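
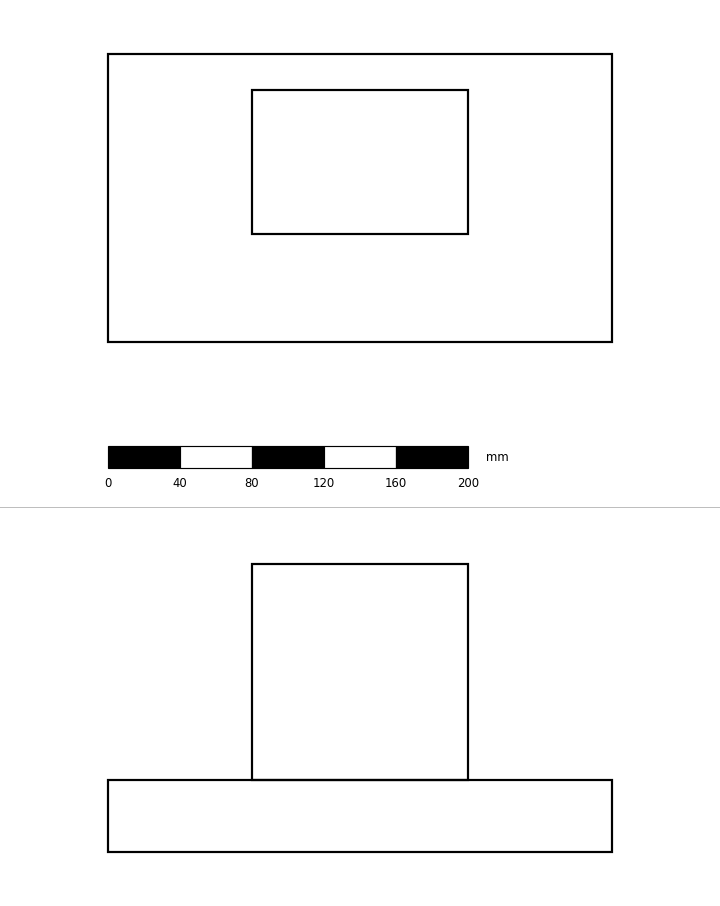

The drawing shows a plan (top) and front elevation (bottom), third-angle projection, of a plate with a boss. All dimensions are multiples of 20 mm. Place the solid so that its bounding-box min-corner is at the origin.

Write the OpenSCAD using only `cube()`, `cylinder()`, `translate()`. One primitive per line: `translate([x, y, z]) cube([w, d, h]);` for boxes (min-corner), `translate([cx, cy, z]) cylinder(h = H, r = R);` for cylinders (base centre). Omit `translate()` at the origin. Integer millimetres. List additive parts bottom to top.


cube([280, 160, 40]);
translate([80, 60, 40]) cube([120, 80, 120]);


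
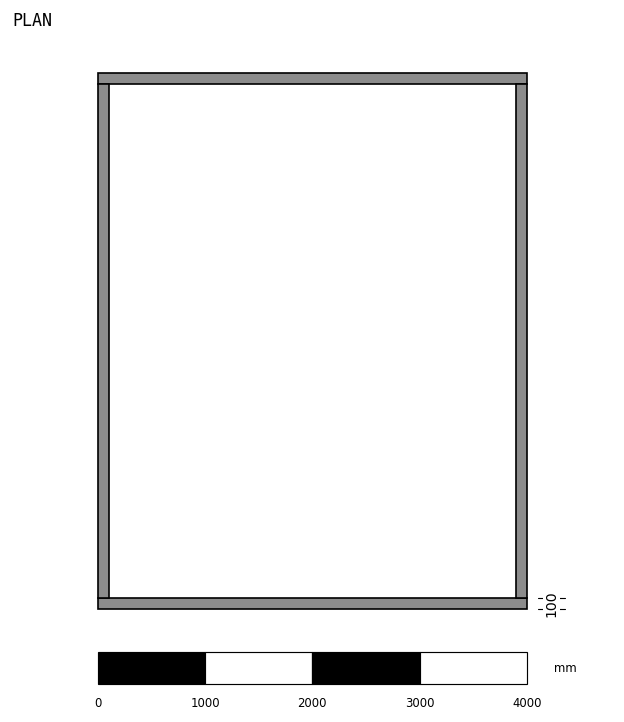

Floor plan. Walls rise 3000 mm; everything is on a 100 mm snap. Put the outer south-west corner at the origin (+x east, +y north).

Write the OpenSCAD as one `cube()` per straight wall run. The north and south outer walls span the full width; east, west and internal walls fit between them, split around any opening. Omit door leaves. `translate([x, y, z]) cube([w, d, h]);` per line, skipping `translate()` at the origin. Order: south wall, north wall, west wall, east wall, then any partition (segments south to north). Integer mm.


cube([4000, 100, 3000]);
translate([0, 4900, 0]) cube([4000, 100, 3000]);
translate([0, 100, 0]) cube([100, 4800, 3000]);
translate([3900, 100, 0]) cube([100, 4800, 3000]);


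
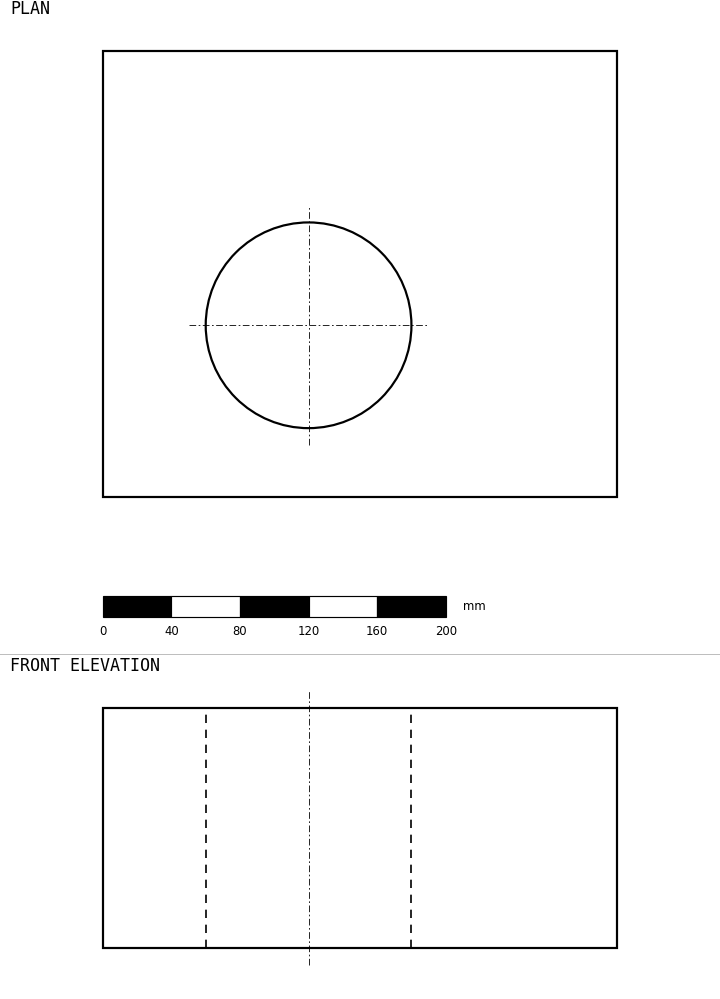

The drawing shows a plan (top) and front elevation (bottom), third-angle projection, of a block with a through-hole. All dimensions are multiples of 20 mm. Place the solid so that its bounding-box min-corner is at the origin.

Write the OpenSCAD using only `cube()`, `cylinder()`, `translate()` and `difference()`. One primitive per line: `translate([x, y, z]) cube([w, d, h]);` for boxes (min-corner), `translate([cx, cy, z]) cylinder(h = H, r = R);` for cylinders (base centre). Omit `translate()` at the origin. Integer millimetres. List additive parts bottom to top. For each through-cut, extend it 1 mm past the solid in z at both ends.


difference() {
  cube([300, 260, 140]);
  translate([120, 100, -1]) cylinder(h = 142, r = 60);
}


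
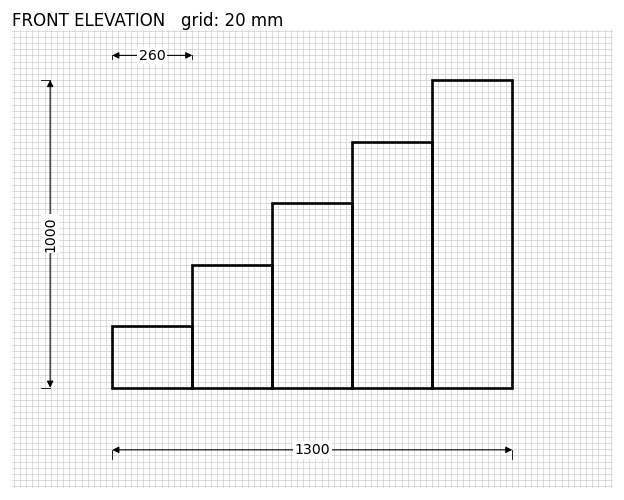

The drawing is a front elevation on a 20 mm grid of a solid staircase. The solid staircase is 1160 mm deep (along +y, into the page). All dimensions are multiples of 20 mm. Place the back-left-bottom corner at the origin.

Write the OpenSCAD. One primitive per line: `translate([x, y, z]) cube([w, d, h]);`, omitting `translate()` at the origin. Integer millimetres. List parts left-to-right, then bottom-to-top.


cube([260, 1160, 200]);
translate([260, 0, 0]) cube([260, 1160, 400]);
translate([520, 0, 0]) cube([260, 1160, 600]);
translate([780, 0, 0]) cube([260, 1160, 800]);
translate([1040, 0, 0]) cube([260, 1160, 1000]);


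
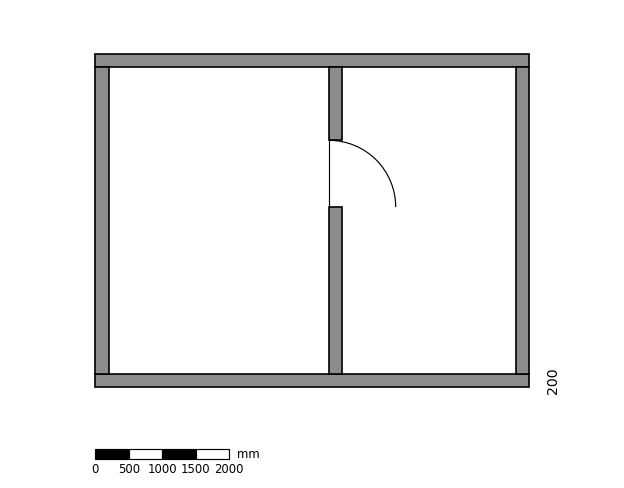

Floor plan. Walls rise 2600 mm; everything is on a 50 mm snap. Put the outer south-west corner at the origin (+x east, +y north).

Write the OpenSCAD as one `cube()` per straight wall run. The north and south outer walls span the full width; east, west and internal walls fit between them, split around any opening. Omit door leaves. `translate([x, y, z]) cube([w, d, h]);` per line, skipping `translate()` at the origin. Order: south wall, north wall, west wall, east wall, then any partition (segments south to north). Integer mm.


cube([6500, 200, 2600]);
translate([0, 4800, 0]) cube([6500, 200, 2600]);
translate([0, 200, 0]) cube([200, 4600, 2600]);
translate([6300, 200, 0]) cube([200, 4600, 2600]);
translate([3500, 200, 0]) cube([200, 2500, 2600]);
translate([3500, 3700, 0]) cube([200, 1100, 2600]);


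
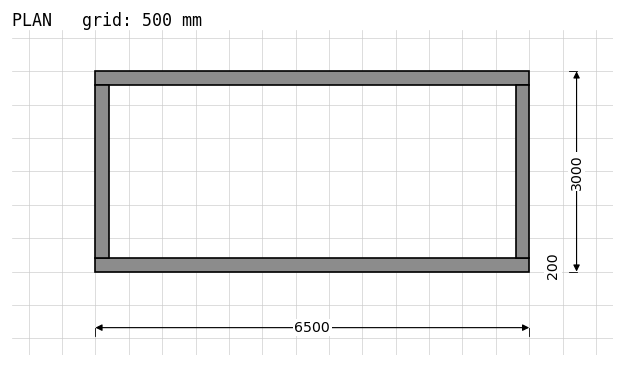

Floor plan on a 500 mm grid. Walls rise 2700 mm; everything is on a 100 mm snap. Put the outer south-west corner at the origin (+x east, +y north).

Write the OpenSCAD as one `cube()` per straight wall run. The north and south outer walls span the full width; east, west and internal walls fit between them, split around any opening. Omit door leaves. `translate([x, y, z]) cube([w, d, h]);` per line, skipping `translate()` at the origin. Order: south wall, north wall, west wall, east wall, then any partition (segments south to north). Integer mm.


cube([6500, 200, 2700]);
translate([0, 2800, 0]) cube([6500, 200, 2700]);
translate([0, 200, 0]) cube([200, 2600, 2700]);
translate([6300, 200, 0]) cube([200, 2600, 2700]);


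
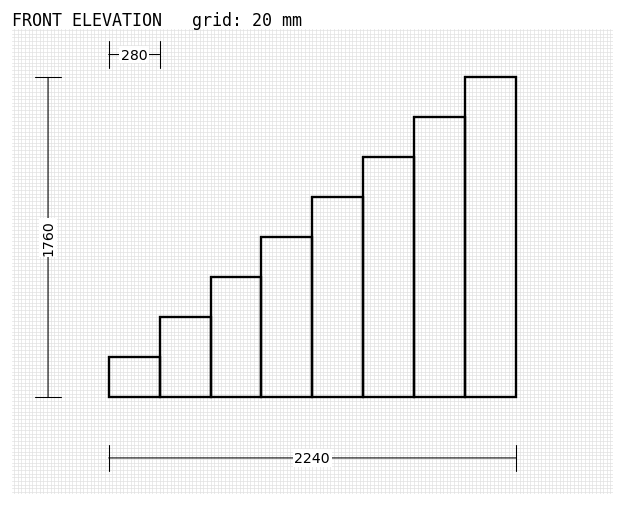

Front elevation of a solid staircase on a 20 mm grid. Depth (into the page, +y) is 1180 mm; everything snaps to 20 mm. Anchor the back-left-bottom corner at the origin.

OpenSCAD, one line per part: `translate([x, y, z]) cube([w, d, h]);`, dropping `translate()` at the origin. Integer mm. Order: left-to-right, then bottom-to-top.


cube([280, 1180, 220]);
translate([280, 0, 0]) cube([280, 1180, 440]);
translate([560, 0, 0]) cube([280, 1180, 660]);
translate([840, 0, 0]) cube([280, 1180, 880]);
translate([1120, 0, 0]) cube([280, 1180, 1100]);
translate([1400, 0, 0]) cube([280, 1180, 1320]);
translate([1680, 0, 0]) cube([280, 1180, 1540]);
translate([1960, 0, 0]) cube([280, 1180, 1760]);


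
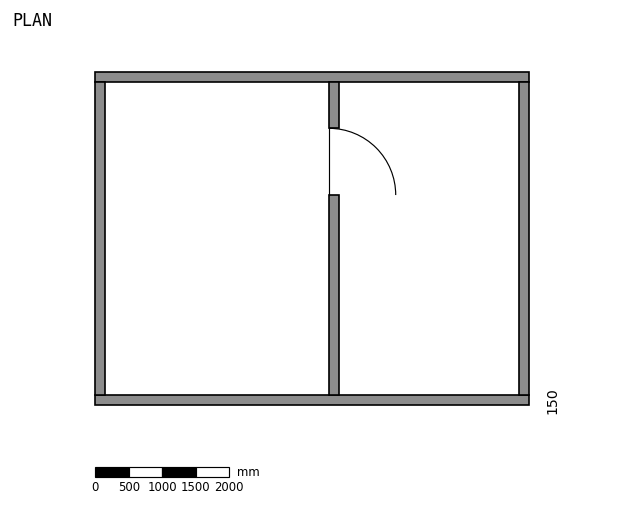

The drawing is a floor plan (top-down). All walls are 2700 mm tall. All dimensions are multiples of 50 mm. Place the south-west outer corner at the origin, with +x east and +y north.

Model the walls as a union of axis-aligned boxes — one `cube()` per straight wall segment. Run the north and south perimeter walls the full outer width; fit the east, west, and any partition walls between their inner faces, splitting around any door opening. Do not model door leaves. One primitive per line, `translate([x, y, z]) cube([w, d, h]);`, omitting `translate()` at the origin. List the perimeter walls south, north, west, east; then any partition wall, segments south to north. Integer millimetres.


cube([6500, 150, 2700]);
translate([0, 4850, 0]) cube([6500, 150, 2700]);
translate([0, 150, 0]) cube([150, 4700, 2700]);
translate([6350, 150, 0]) cube([150, 4700, 2700]);
translate([3500, 150, 0]) cube([150, 3000, 2700]);
translate([3500, 4150, 0]) cube([150, 700, 2700]);


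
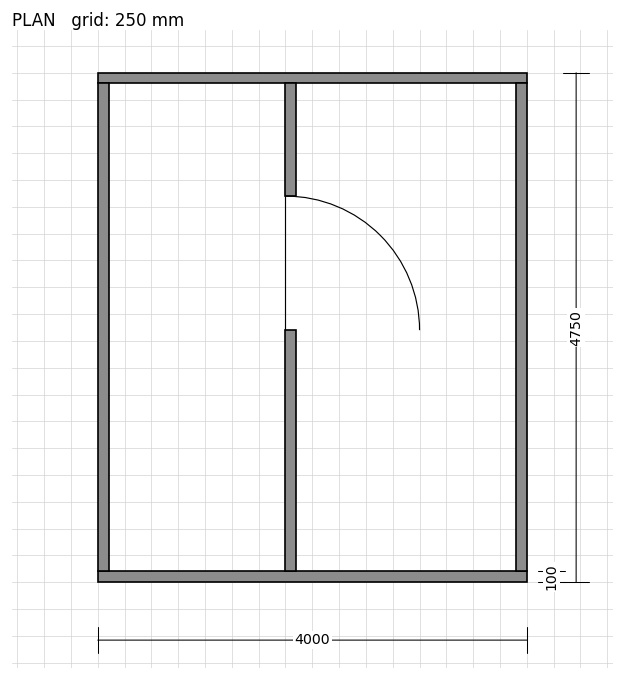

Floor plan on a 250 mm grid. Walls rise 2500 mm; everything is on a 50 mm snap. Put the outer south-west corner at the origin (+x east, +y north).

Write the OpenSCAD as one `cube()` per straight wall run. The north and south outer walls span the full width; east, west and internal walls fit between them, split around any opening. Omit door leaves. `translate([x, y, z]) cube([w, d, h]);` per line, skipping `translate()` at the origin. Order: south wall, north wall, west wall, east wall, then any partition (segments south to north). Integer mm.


cube([4000, 100, 2500]);
translate([0, 4650, 0]) cube([4000, 100, 2500]);
translate([0, 100, 0]) cube([100, 4550, 2500]);
translate([3900, 100, 0]) cube([100, 4550, 2500]);
translate([1750, 100, 0]) cube([100, 2250, 2500]);
translate([1750, 3600, 0]) cube([100, 1050, 2500]);


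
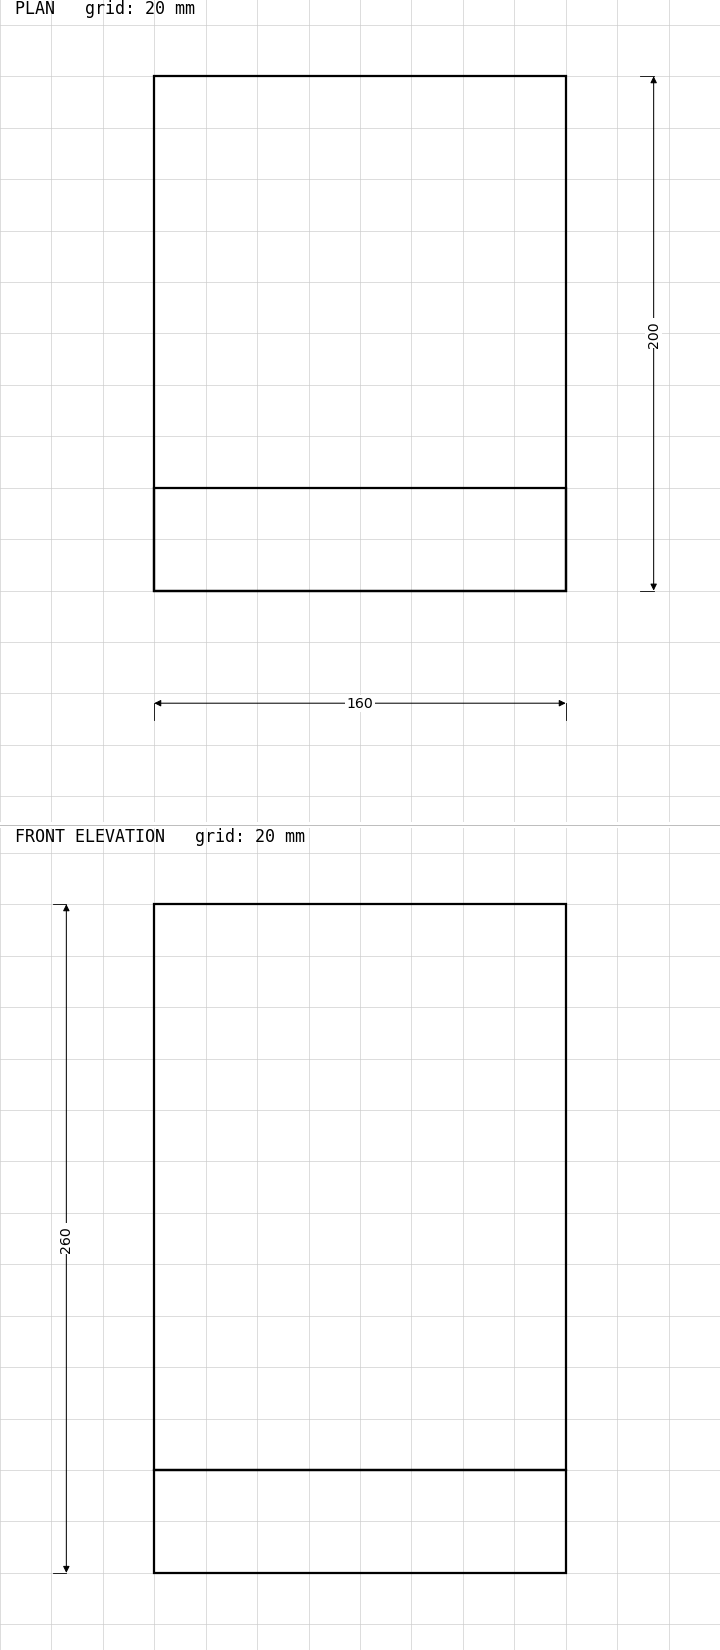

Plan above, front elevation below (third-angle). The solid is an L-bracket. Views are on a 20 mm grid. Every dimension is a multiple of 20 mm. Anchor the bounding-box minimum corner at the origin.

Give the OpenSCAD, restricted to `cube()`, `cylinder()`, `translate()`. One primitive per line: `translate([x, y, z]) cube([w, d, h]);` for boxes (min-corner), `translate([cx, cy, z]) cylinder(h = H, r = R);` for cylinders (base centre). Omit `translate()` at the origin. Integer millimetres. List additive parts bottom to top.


cube([160, 200, 40]);
translate([0, 0, 40]) cube([160, 40, 220]);


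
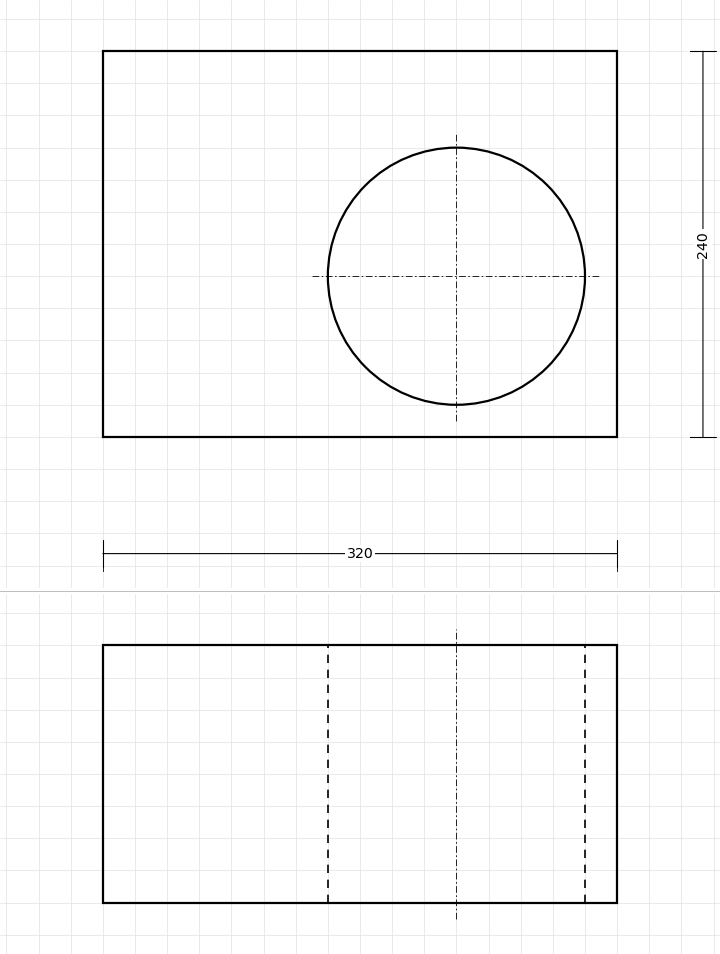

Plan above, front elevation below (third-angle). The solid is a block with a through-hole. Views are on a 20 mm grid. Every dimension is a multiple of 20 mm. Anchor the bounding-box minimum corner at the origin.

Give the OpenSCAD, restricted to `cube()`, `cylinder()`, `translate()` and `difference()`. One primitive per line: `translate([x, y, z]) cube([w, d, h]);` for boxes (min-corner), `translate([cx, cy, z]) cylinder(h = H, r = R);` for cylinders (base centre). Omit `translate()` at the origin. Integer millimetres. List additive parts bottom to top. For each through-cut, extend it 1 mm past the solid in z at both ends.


difference() {
  cube([320, 240, 160]);
  translate([220, 100, -1]) cylinder(h = 162, r = 80);
}


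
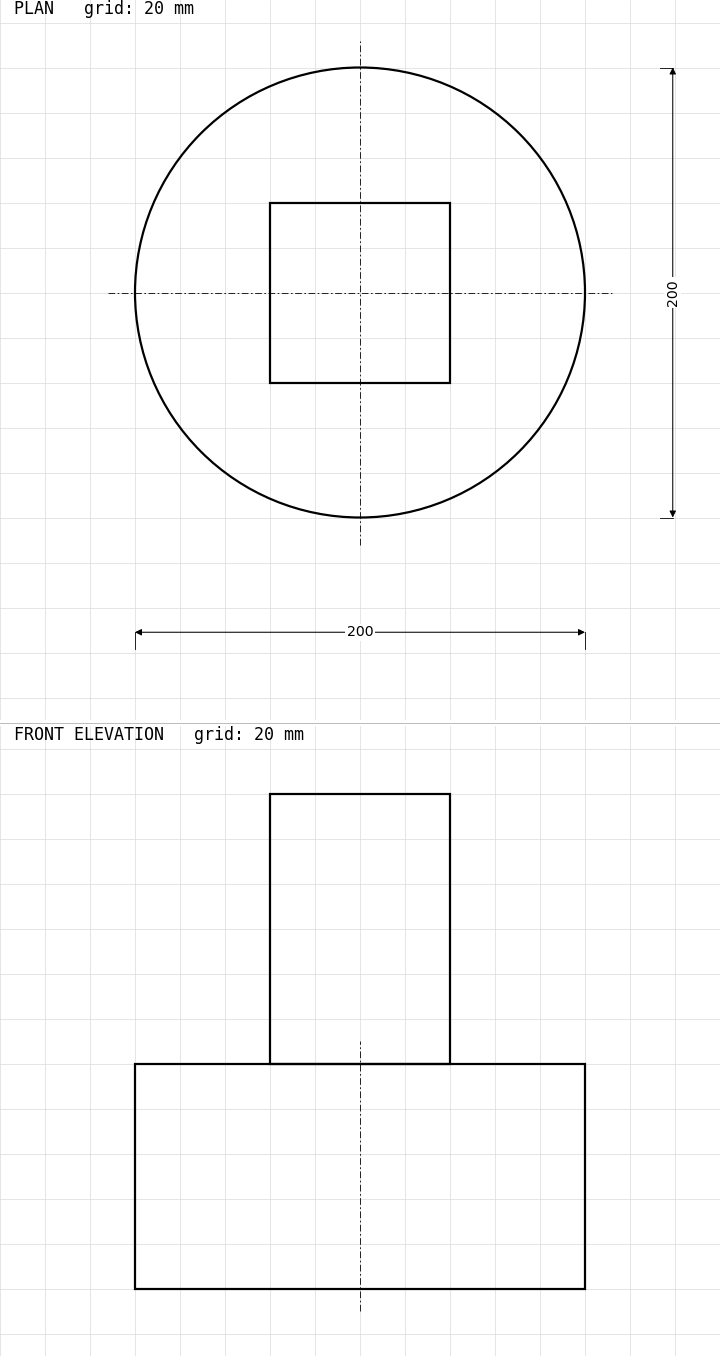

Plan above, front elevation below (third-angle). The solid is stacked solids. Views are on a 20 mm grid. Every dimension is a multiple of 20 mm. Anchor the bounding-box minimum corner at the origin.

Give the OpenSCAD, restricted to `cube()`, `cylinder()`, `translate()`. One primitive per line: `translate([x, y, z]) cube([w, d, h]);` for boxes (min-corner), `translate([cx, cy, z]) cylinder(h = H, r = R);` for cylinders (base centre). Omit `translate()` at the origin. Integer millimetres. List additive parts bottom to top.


translate([100, 100, 0]) cylinder(h = 100, r = 100);
translate([60, 60, 100]) cube([80, 80, 120]);


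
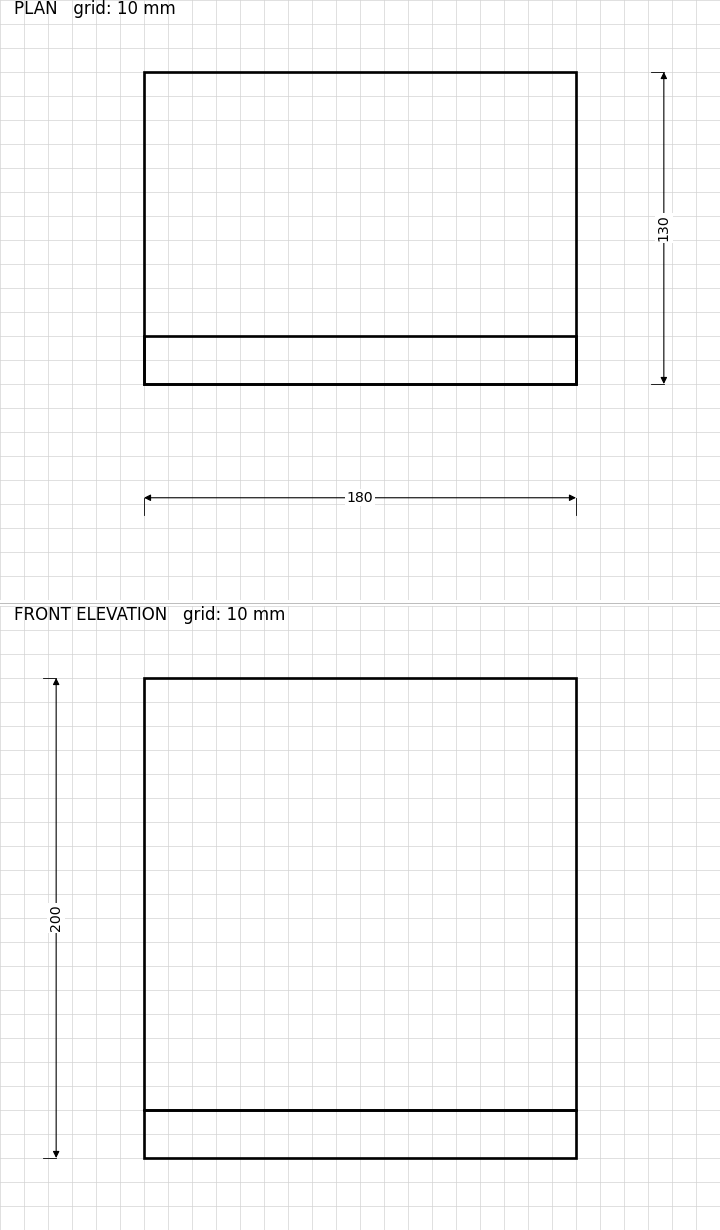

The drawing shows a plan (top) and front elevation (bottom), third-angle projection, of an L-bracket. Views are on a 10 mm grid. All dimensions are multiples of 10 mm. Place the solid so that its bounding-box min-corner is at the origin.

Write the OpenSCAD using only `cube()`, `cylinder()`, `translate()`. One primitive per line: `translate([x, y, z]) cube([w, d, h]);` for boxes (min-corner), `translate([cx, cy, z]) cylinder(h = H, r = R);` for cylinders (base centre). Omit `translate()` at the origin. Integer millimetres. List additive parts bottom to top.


cube([180, 130, 20]);
translate([0, 0, 20]) cube([180, 20, 180]);


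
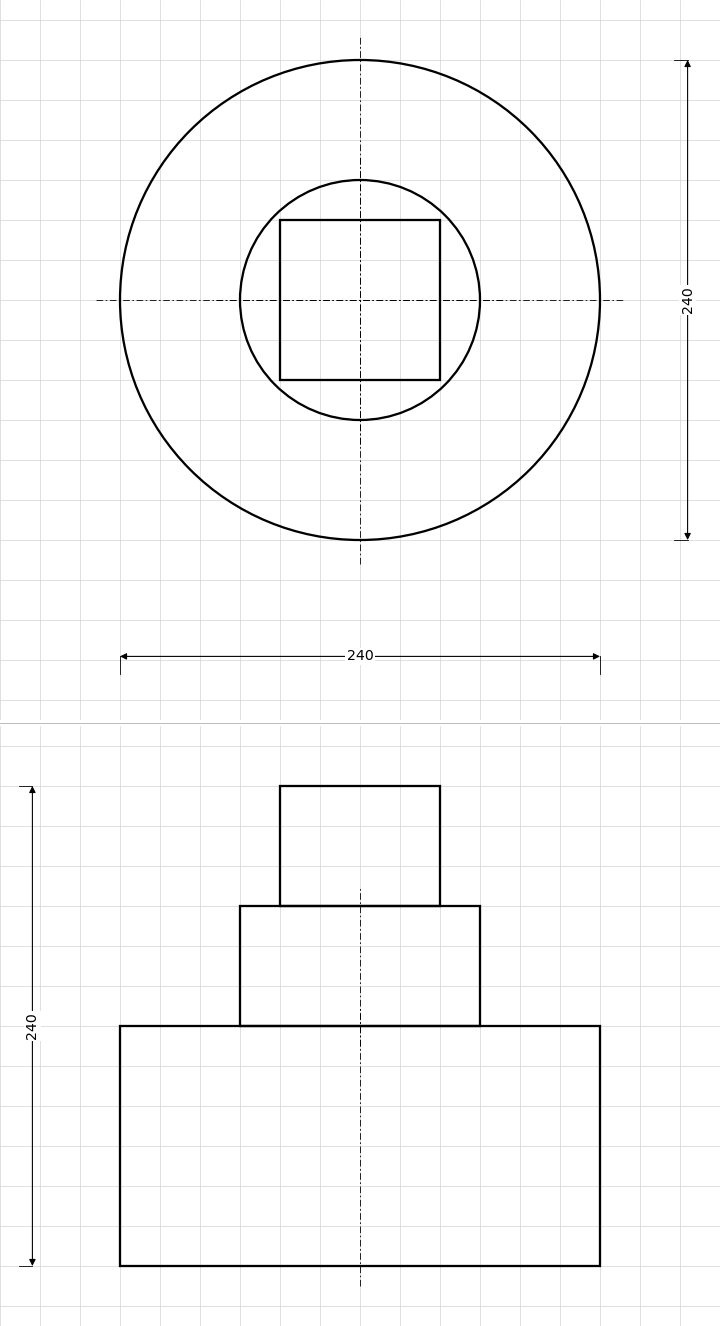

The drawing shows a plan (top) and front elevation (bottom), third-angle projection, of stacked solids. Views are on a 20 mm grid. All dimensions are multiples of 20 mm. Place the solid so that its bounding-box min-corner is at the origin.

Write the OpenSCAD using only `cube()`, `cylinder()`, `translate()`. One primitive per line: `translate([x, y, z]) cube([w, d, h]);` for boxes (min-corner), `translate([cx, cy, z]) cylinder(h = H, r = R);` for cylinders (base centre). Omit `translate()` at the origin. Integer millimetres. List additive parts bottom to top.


translate([120, 120, 0]) cylinder(h = 120, r = 120);
translate([120, 120, 120]) cylinder(h = 60, r = 60);
translate([80, 80, 180]) cube([80, 80, 60]);


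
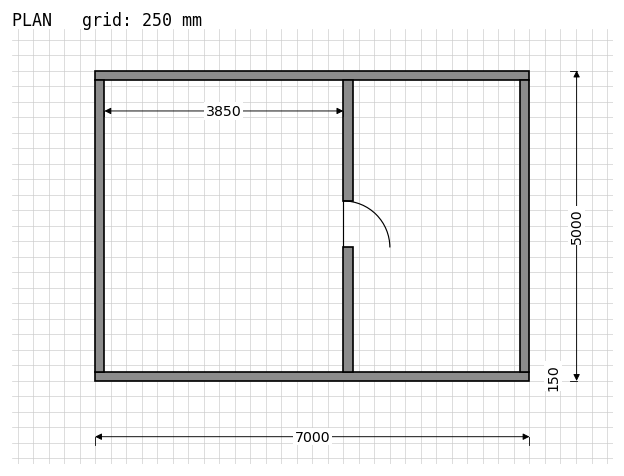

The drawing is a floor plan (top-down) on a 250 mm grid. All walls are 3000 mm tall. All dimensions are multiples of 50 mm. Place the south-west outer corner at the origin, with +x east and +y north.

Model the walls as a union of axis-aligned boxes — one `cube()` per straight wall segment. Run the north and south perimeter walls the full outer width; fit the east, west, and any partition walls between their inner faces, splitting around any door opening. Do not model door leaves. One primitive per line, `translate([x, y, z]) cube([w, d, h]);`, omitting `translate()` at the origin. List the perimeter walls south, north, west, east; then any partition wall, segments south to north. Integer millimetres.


cube([7000, 150, 3000]);
translate([0, 4850, 0]) cube([7000, 150, 3000]);
translate([0, 150, 0]) cube([150, 4700, 3000]);
translate([6850, 150, 0]) cube([150, 4700, 3000]);
translate([4000, 150, 0]) cube([150, 2000, 3000]);
translate([4000, 2900, 0]) cube([150, 1950, 3000]);


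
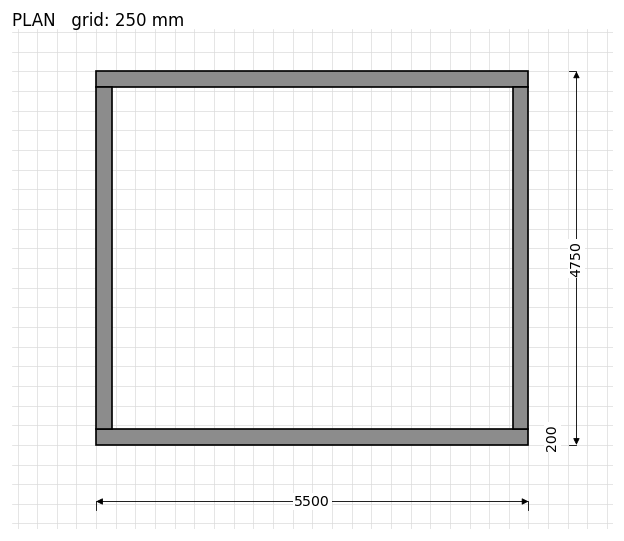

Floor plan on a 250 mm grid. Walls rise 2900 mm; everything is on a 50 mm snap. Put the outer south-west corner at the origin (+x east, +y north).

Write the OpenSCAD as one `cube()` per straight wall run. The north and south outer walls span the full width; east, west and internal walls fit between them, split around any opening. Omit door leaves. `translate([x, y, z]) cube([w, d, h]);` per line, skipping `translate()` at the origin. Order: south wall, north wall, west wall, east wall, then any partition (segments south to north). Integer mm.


cube([5500, 200, 2900]);
translate([0, 4550, 0]) cube([5500, 200, 2900]);
translate([0, 200, 0]) cube([200, 4350, 2900]);
translate([5300, 200, 0]) cube([200, 4350, 2900]);


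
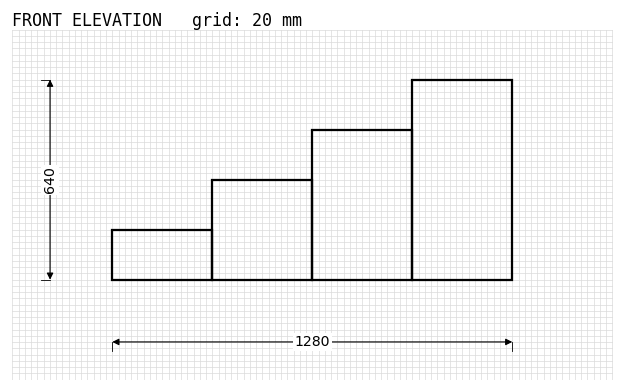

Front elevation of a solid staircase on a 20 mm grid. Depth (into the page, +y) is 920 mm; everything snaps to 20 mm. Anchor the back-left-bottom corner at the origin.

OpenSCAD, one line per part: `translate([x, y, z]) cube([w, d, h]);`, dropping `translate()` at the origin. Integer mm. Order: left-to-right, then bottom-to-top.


cube([320, 920, 160]);
translate([320, 0, 0]) cube([320, 920, 320]);
translate([640, 0, 0]) cube([320, 920, 480]);
translate([960, 0, 0]) cube([320, 920, 640]);


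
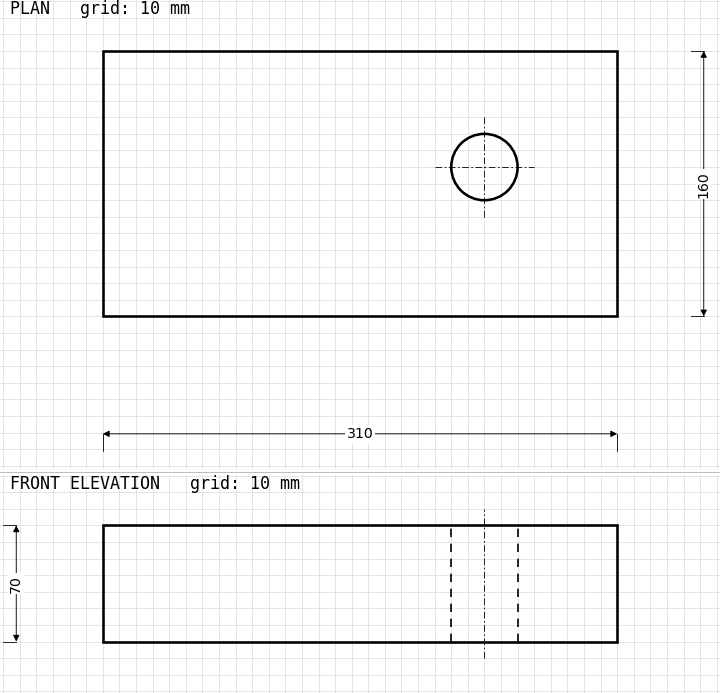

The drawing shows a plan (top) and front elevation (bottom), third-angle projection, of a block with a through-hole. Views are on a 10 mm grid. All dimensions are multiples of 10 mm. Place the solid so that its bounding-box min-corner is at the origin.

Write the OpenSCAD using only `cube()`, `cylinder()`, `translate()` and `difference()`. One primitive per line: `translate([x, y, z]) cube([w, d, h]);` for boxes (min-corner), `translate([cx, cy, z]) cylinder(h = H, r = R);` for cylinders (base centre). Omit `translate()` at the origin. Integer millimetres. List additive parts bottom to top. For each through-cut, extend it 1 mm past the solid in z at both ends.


difference() {
  cube([310, 160, 70]);
  translate([230, 90, -1]) cylinder(h = 72, r = 20);
}


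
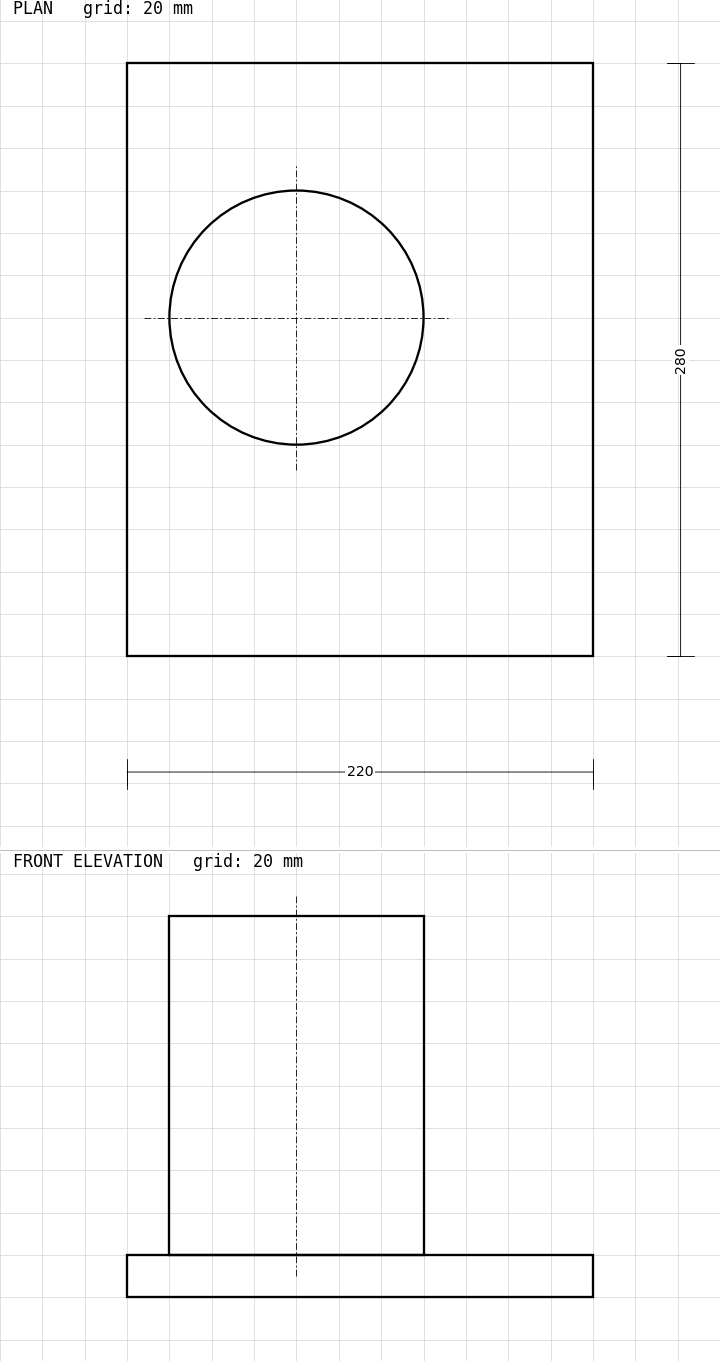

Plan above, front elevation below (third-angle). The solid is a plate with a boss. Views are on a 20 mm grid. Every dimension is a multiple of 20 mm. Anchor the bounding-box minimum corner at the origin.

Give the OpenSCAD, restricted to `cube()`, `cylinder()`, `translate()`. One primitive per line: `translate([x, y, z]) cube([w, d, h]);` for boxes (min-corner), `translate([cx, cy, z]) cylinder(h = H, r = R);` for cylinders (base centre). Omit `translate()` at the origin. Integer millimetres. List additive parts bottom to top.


cube([220, 280, 20]);
translate([80, 160, 20]) cylinder(h = 160, r = 60);


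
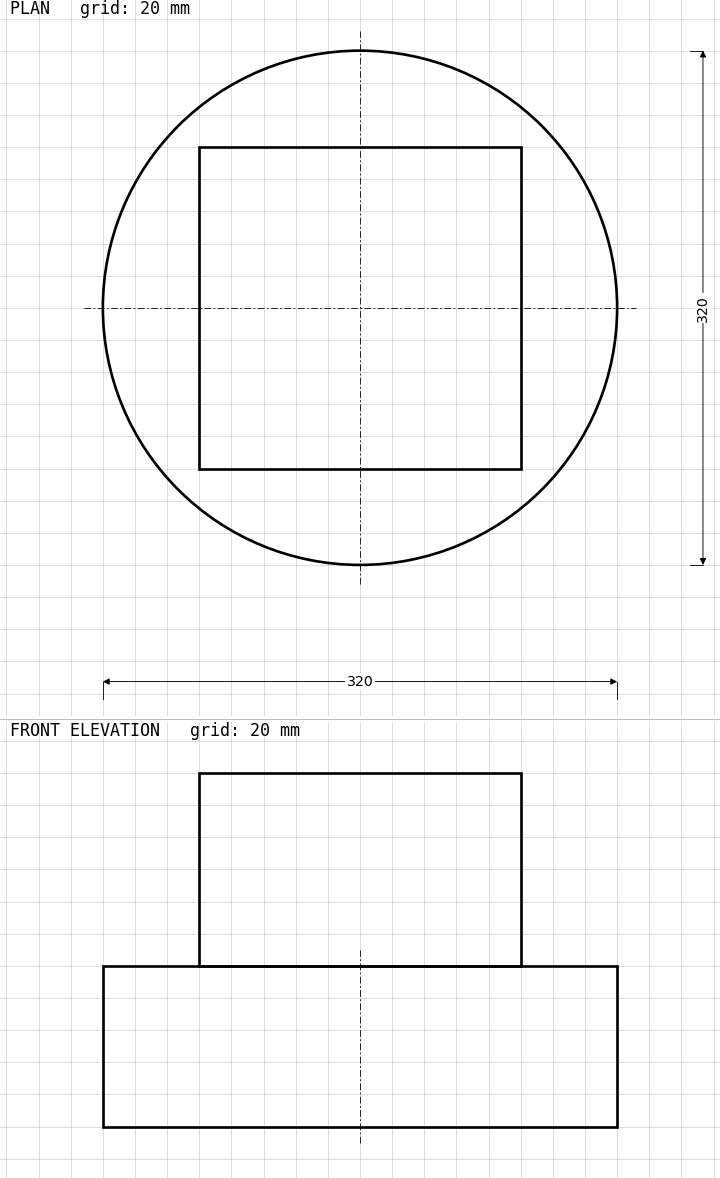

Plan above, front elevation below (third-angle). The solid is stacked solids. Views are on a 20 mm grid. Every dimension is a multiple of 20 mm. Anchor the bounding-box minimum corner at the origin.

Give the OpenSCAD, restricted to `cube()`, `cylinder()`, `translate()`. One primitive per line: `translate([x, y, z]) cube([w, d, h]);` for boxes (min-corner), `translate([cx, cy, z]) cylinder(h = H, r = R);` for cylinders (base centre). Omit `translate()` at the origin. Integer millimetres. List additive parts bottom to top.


translate([160, 160, 0]) cylinder(h = 100, r = 160);
translate([60, 60, 100]) cube([200, 200, 120]);


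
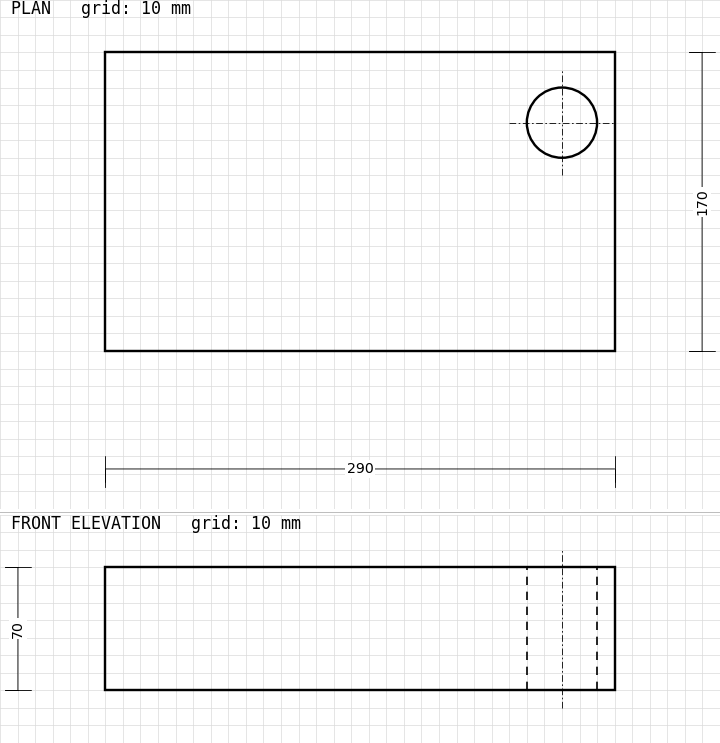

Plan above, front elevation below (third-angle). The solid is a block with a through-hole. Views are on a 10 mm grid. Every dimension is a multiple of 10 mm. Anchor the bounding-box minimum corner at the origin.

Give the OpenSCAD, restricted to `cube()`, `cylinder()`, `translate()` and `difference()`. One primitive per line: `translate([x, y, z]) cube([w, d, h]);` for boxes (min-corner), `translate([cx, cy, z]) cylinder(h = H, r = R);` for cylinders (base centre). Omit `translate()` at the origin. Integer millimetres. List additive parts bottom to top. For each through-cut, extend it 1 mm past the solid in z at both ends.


difference() {
  cube([290, 170, 70]);
  translate([260, 130, -1]) cylinder(h = 72, r = 20);
}


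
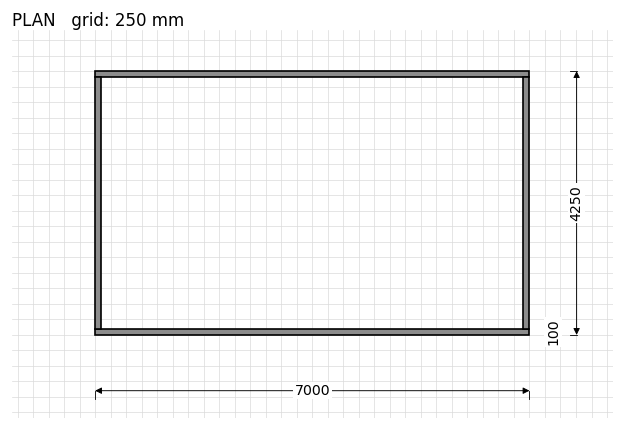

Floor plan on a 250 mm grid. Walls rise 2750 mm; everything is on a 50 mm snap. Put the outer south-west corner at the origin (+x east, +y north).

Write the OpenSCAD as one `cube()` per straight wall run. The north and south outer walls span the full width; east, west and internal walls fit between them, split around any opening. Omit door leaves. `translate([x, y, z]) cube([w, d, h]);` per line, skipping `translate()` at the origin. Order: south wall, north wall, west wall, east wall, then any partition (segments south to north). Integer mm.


cube([7000, 100, 2750]);
translate([0, 4150, 0]) cube([7000, 100, 2750]);
translate([0, 100, 0]) cube([100, 4050, 2750]);
translate([6900, 100, 0]) cube([100, 4050, 2750]);


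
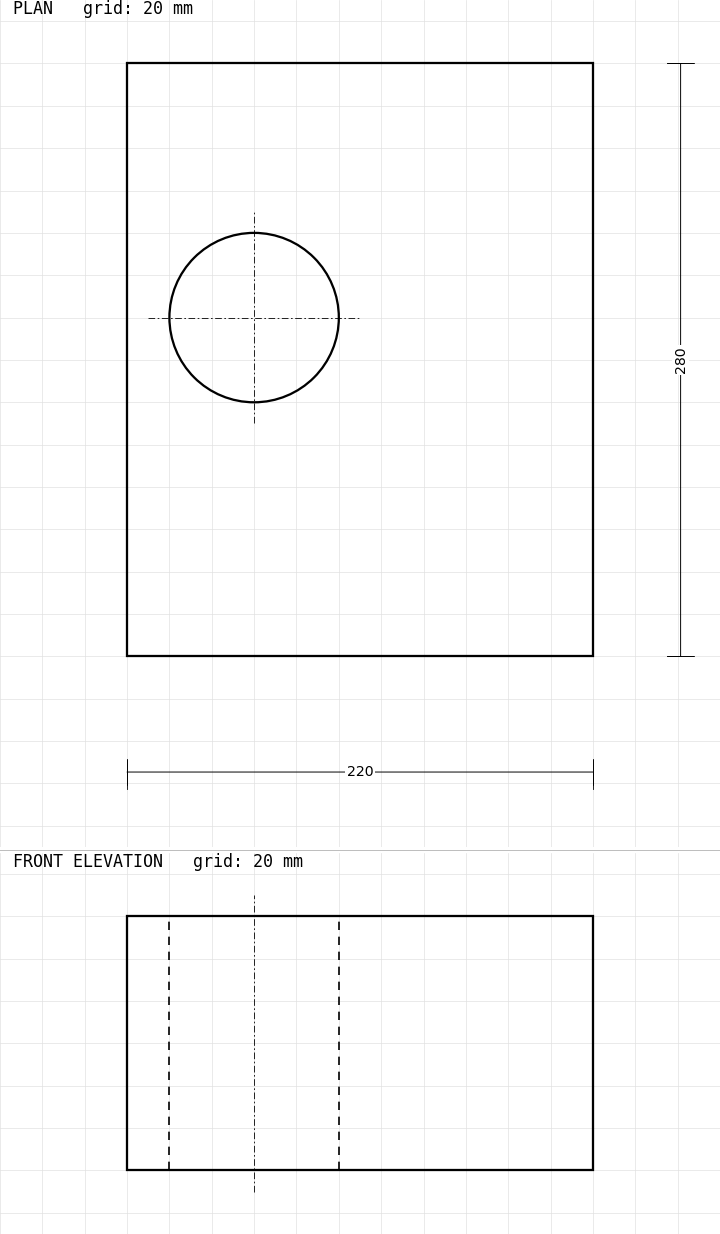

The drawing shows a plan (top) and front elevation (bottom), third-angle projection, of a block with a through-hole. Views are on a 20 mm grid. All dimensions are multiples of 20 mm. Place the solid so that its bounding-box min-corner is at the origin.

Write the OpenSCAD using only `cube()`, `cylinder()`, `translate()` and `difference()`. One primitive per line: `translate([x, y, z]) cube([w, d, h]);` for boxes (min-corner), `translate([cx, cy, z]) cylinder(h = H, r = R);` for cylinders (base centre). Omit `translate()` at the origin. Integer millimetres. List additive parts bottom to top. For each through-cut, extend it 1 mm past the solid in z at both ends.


difference() {
  cube([220, 280, 120]);
  translate([60, 160, -1]) cylinder(h = 122, r = 40);
}


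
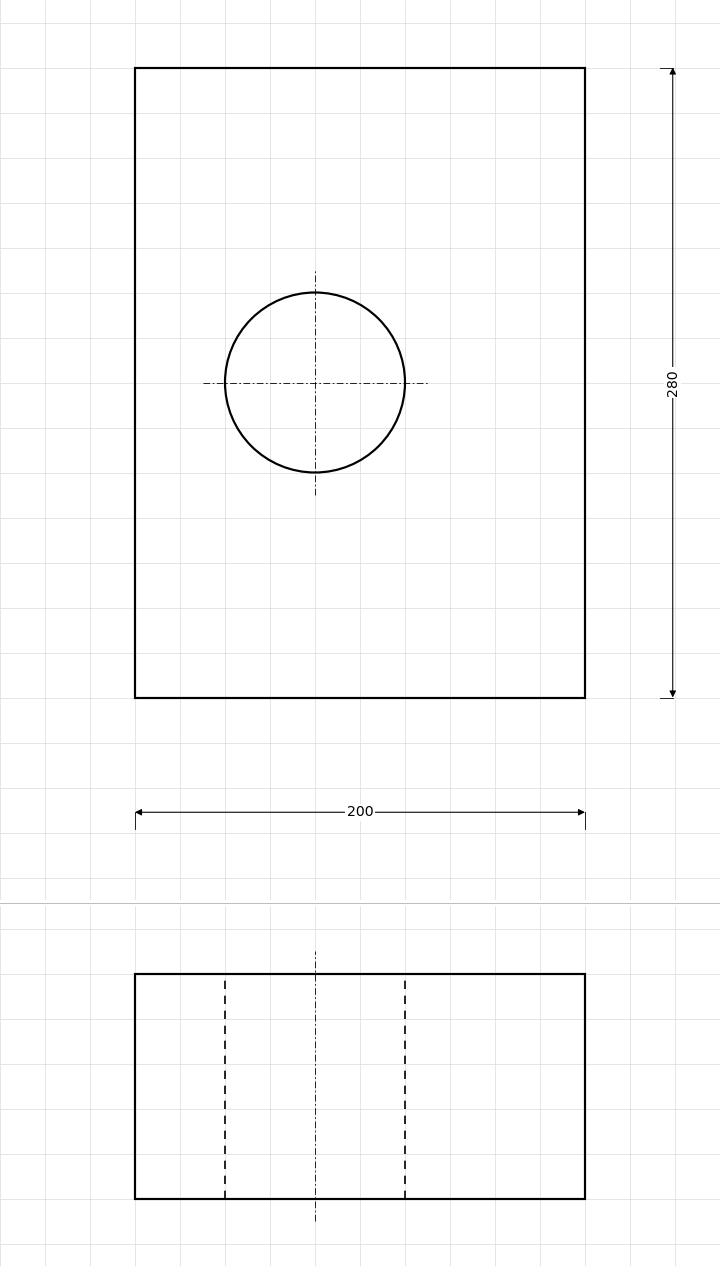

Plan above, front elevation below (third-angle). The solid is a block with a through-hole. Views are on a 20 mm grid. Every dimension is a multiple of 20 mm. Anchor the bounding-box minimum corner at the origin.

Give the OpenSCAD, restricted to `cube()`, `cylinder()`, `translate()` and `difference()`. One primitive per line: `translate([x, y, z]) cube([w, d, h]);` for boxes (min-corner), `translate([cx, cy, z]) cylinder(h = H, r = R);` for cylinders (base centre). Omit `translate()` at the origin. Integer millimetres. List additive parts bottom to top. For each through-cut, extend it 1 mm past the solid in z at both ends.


difference() {
  cube([200, 280, 100]);
  translate([80, 140, -1]) cylinder(h = 102, r = 40);
}


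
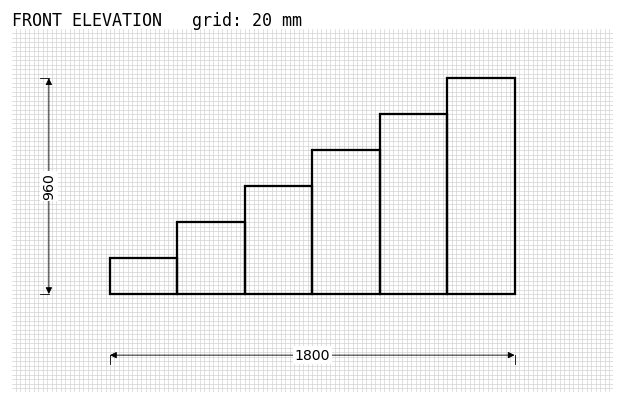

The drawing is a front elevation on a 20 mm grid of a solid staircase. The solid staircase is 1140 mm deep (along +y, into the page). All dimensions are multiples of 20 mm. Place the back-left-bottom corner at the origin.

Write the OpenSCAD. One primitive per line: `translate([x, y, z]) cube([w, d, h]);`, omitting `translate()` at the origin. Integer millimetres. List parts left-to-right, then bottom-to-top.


cube([300, 1140, 160]);
translate([300, 0, 0]) cube([300, 1140, 320]);
translate([600, 0, 0]) cube([300, 1140, 480]);
translate([900, 0, 0]) cube([300, 1140, 640]);
translate([1200, 0, 0]) cube([300, 1140, 800]);
translate([1500, 0, 0]) cube([300, 1140, 960]);


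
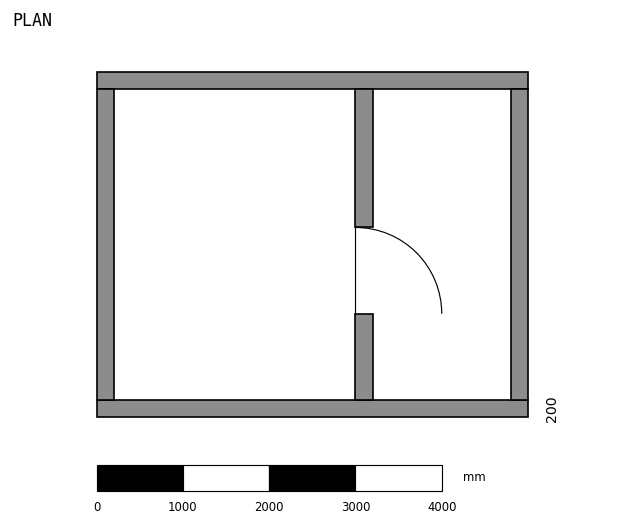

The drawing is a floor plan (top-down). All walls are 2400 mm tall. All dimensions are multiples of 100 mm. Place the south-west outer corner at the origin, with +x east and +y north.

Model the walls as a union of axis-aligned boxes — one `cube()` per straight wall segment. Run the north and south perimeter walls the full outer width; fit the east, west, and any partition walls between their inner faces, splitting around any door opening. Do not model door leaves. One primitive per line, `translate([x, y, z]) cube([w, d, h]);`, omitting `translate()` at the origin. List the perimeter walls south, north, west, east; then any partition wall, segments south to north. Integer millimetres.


cube([5000, 200, 2400]);
translate([0, 3800, 0]) cube([5000, 200, 2400]);
translate([0, 200, 0]) cube([200, 3600, 2400]);
translate([4800, 200, 0]) cube([200, 3600, 2400]);
translate([3000, 200, 0]) cube([200, 1000, 2400]);
translate([3000, 2200, 0]) cube([200, 1600, 2400]);


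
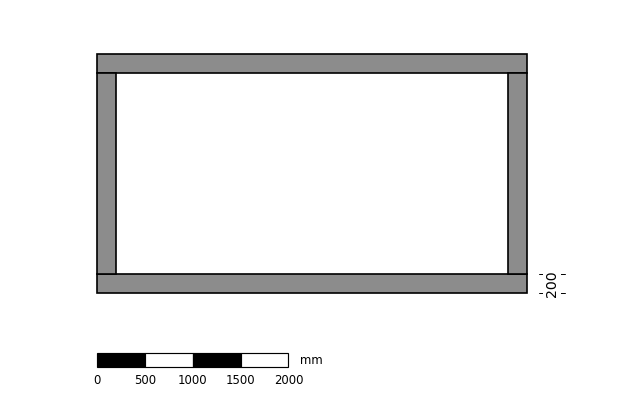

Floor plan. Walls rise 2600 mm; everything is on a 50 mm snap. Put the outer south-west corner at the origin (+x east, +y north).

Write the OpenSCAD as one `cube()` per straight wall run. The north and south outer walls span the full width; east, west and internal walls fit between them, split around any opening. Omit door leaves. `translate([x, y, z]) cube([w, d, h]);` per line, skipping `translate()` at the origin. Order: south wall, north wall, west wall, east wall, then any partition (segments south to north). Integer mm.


cube([4500, 200, 2600]);
translate([0, 2300, 0]) cube([4500, 200, 2600]);
translate([0, 200, 0]) cube([200, 2100, 2600]);
translate([4300, 200, 0]) cube([200, 2100, 2600]);


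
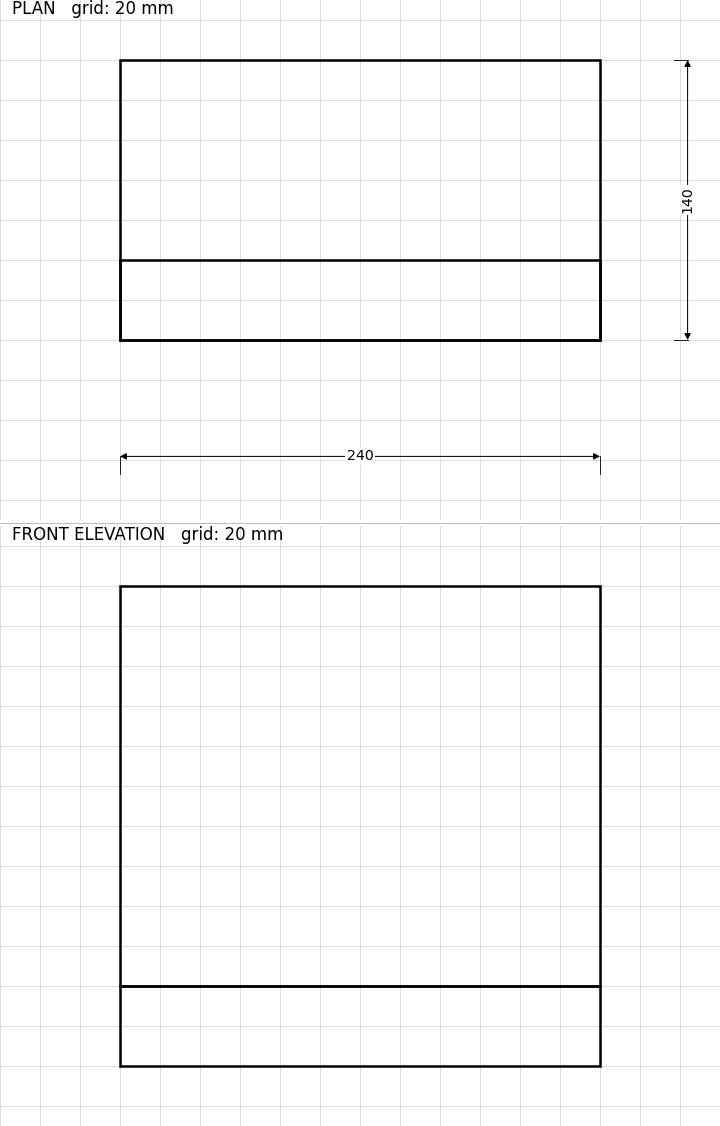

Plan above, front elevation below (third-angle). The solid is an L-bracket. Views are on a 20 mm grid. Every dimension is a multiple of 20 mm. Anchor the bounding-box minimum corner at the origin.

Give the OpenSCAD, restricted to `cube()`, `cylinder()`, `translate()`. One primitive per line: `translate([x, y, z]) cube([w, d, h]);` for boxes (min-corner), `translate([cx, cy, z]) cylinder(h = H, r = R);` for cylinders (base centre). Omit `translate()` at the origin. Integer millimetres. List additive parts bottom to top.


cube([240, 140, 40]);
translate([0, 0, 40]) cube([240, 40, 200]);


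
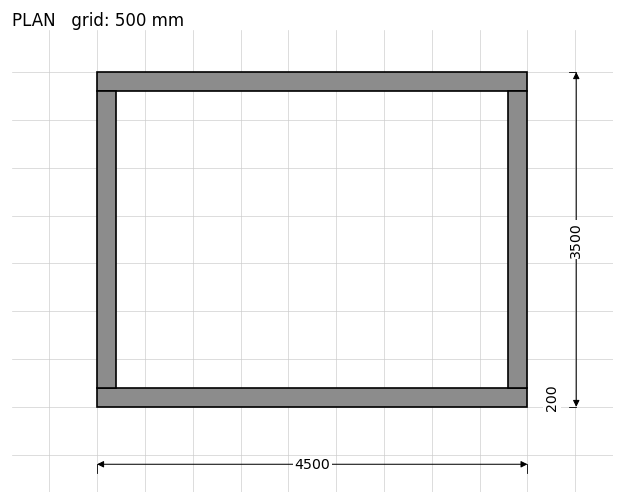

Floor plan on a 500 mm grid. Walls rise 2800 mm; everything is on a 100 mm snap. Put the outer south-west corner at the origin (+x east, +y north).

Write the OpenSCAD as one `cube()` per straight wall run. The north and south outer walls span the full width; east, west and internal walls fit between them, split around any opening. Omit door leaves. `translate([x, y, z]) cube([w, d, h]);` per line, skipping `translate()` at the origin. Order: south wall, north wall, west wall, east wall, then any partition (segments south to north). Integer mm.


cube([4500, 200, 2800]);
translate([0, 3300, 0]) cube([4500, 200, 2800]);
translate([0, 200, 0]) cube([200, 3100, 2800]);
translate([4300, 200, 0]) cube([200, 3100, 2800]);


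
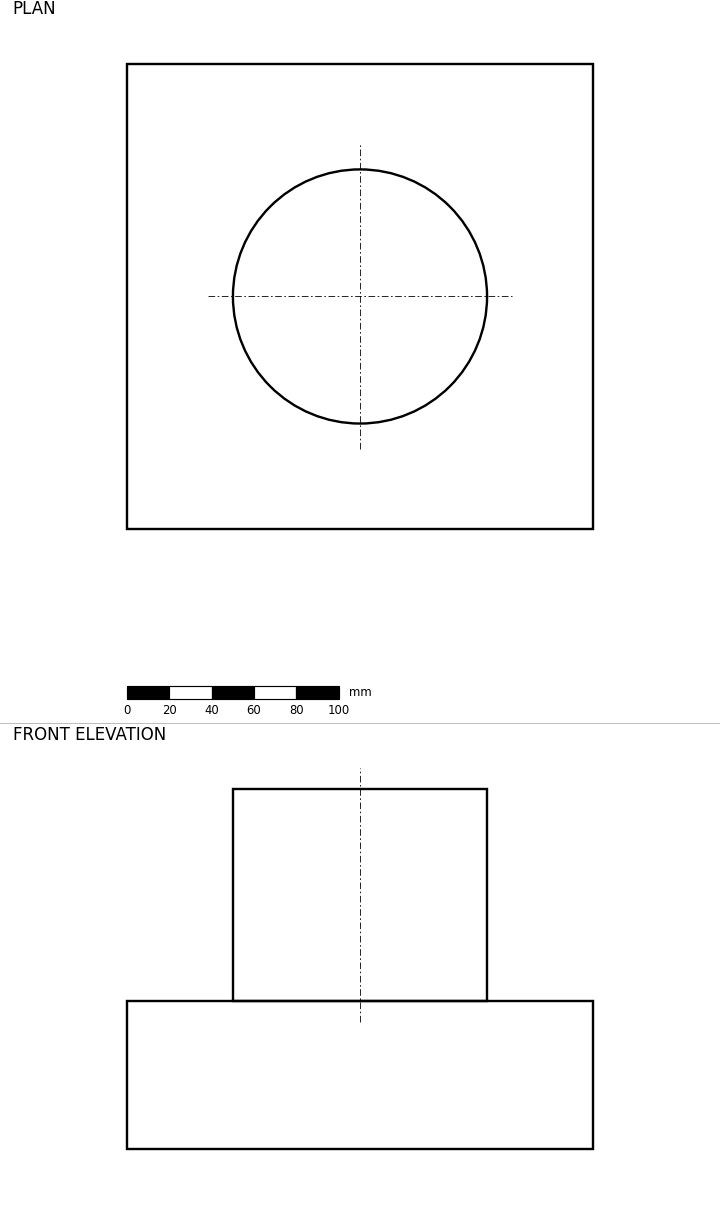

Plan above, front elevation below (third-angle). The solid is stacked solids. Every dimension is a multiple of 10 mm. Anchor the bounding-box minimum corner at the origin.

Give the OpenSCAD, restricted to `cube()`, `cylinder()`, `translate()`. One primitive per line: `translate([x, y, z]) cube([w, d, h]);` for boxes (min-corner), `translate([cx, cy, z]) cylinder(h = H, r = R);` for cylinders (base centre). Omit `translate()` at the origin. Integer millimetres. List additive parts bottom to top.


cube([220, 220, 70]);
translate([110, 110, 70]) cylinder(h = 100, r = 60);


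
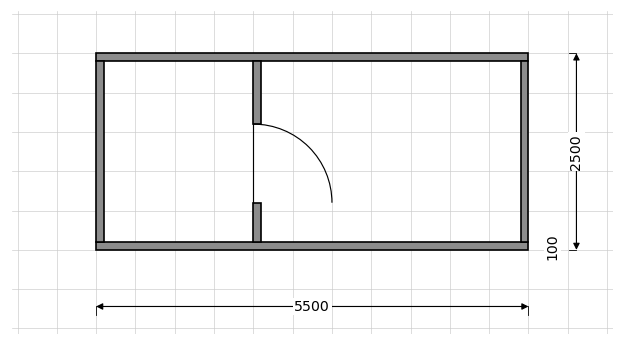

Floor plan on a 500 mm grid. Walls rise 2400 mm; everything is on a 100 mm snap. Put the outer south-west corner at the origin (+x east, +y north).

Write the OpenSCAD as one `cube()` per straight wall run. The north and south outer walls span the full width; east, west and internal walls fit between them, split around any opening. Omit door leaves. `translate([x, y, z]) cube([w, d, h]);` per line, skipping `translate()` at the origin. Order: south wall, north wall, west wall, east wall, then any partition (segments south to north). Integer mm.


cube([5500, 100, 2400]);
translate([0, 2400, 0]) cube([5500, 100, 2400]);
translate([0, 100, 0]) cube([100, 2300, 2400]);
translate([5400, 100, 0]) cube([100, 2300, 2400]);
translate([2000, 100, 0]) cube([100, 500, 2400]);
translate([2000, 1600, 0]) cube([100, 800, 2400]);


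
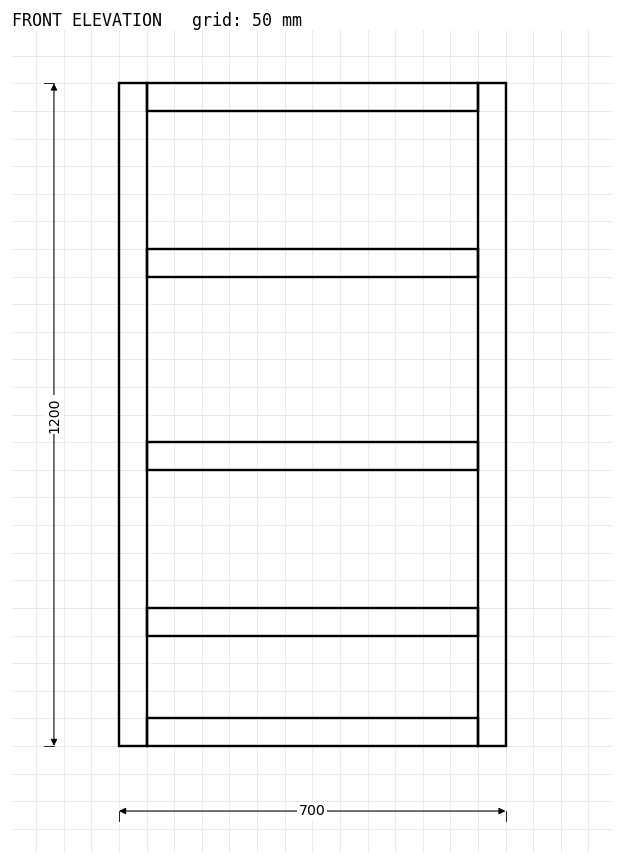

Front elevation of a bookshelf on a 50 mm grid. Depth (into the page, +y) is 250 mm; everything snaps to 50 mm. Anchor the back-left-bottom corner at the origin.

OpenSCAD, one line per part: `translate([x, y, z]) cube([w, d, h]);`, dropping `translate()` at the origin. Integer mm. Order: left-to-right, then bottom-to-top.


cube([50, 250, 1200]);
translate([50, 0, 0]) cube([600, 250, 50]);
translate([50, 0, 200]) cube([600, 250, 50]);
translate([50, 0, 500]) cube([600, 250, 50]);
translate([50, 0, 850]) cube([600, 250, 50]);
translate([50, 0, 1150]) cube([600, 250, 50]);
translate([650, 0, 0]) cube([50, 250, 1200]);


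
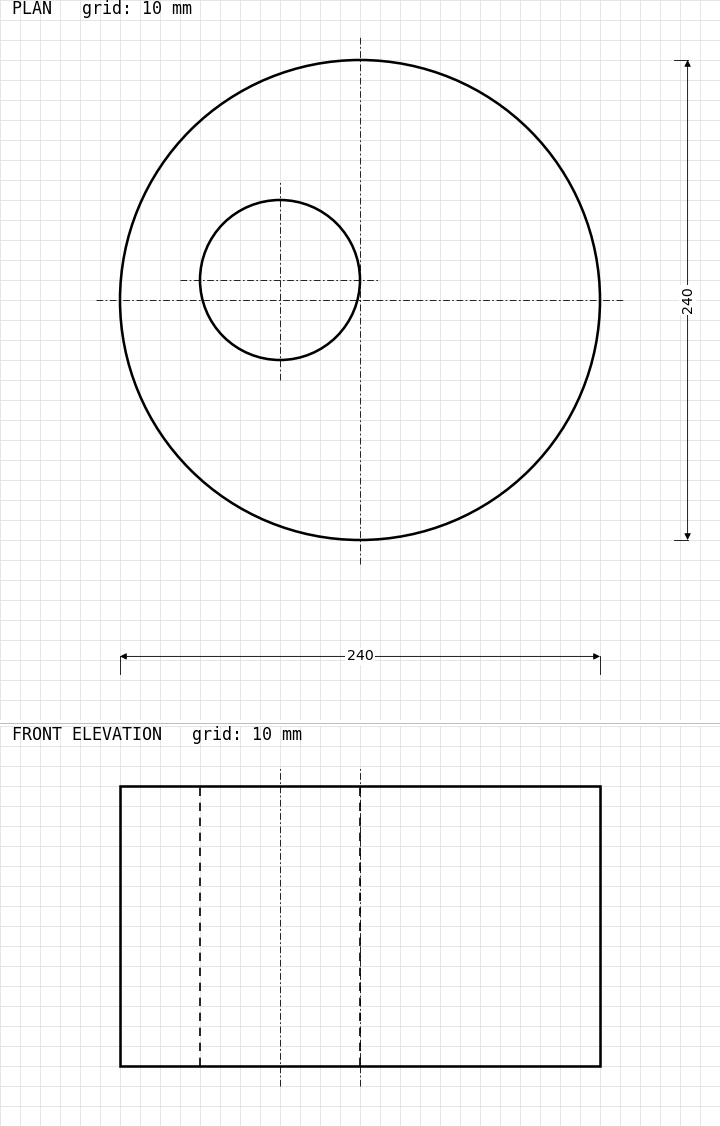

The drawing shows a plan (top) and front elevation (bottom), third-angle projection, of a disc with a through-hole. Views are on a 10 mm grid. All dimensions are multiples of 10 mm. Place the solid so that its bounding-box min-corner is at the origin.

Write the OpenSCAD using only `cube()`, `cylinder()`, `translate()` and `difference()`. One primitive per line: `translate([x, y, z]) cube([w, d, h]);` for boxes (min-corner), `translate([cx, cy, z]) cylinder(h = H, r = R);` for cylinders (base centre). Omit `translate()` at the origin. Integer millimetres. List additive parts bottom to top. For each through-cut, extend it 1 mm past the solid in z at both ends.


difference() {
  translate([120, 120, 0]) cylinder(h = 140, r = 120);
  translate([80, 130, -1]) cylinder(h = 142, r = 40);
}


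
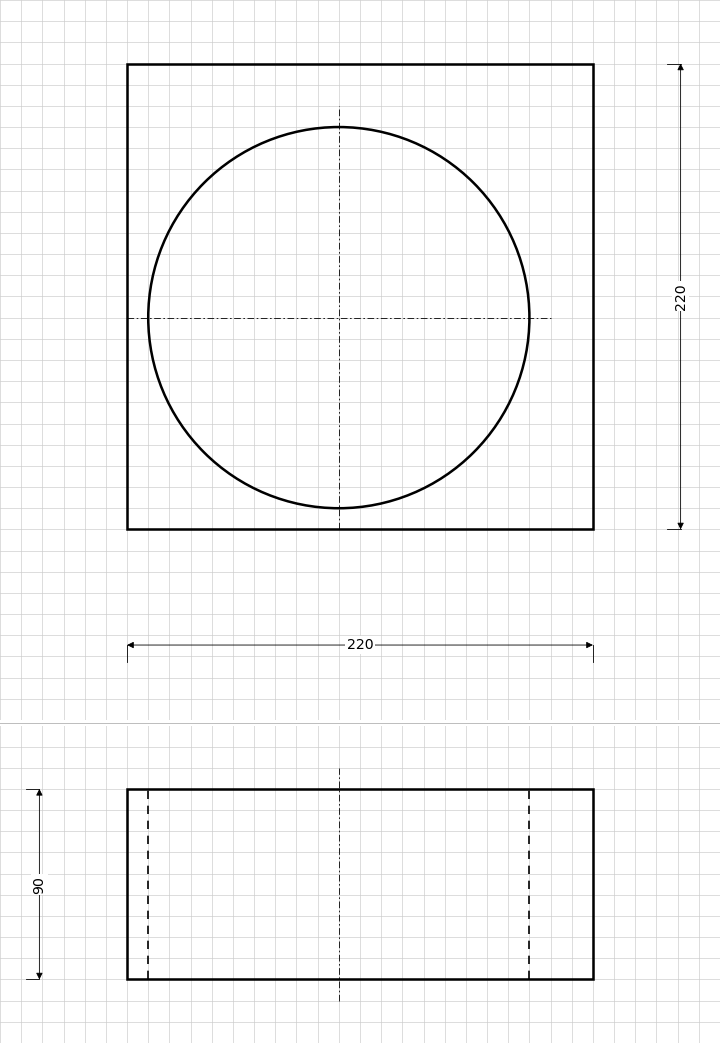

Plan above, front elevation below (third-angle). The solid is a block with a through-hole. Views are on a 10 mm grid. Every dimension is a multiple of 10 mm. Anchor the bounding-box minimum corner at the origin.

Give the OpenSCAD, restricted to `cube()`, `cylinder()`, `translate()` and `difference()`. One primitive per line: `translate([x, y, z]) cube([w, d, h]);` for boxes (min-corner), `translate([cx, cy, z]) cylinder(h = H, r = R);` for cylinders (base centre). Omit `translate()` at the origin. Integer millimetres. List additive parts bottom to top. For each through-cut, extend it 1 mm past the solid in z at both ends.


difference() {
  cube([220, 220, 90]);
  translate([100, 100, -1]) cylinder(h = 92, r = 90);
}


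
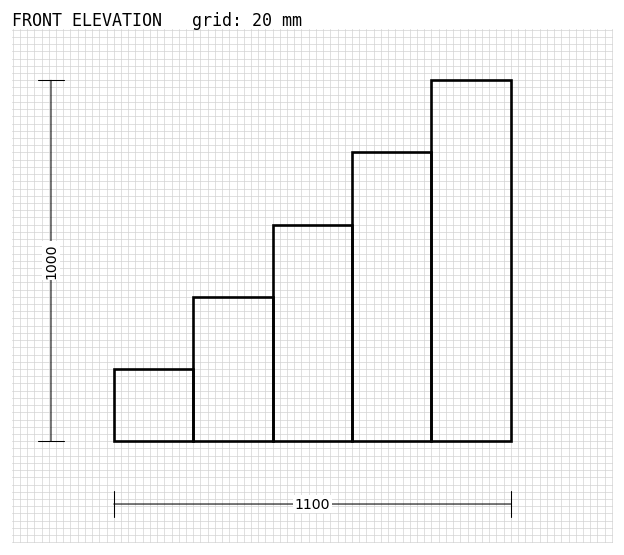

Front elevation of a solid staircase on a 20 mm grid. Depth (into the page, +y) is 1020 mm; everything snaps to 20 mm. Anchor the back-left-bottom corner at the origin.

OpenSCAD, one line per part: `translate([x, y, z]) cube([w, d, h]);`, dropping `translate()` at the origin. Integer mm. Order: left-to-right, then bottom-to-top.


cube([220, 1020, 200]);
translate([220, 0, 0]) cube([220, 1020, 400]);
translate([440, 0, 0]) cube([220, 1020, 600]);
translate([660, 0, 0]) cube([220, 1020, 800]);
translate([880, 0, 0]) cube([220, 1020, 1000]);


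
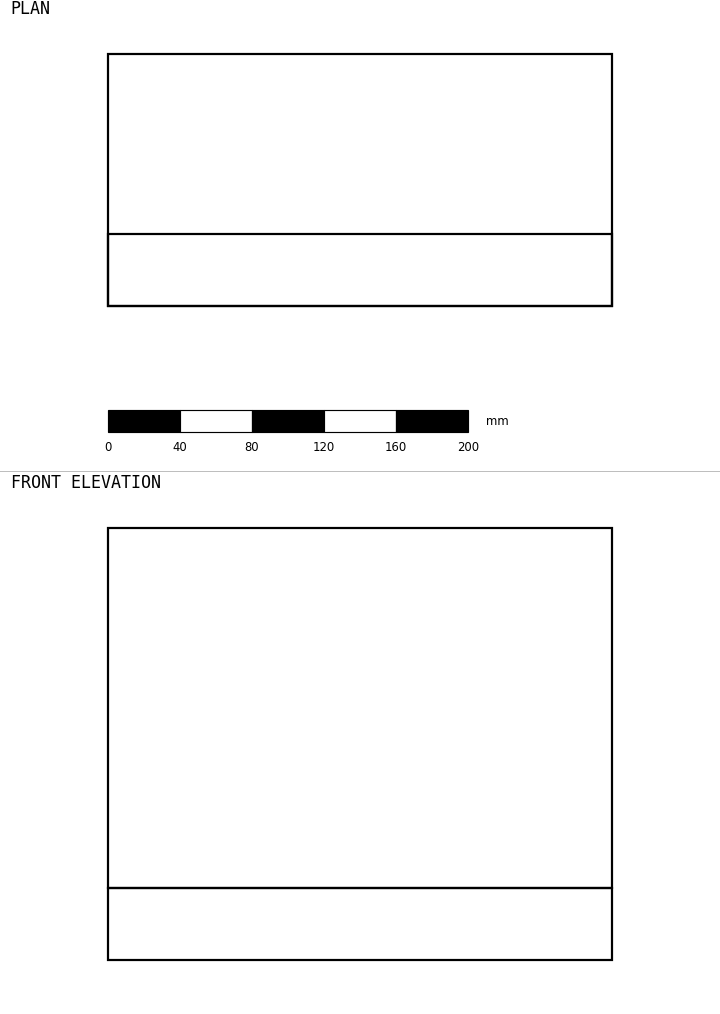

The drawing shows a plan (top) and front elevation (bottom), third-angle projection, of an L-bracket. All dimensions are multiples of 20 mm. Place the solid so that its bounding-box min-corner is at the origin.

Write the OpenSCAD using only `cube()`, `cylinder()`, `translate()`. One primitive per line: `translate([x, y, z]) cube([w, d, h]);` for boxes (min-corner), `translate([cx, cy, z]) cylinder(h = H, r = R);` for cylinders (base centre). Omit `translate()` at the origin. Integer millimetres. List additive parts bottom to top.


cube([280, 140, 40]);
translate([0, 0, 40]) cube([280, 40, 200]);


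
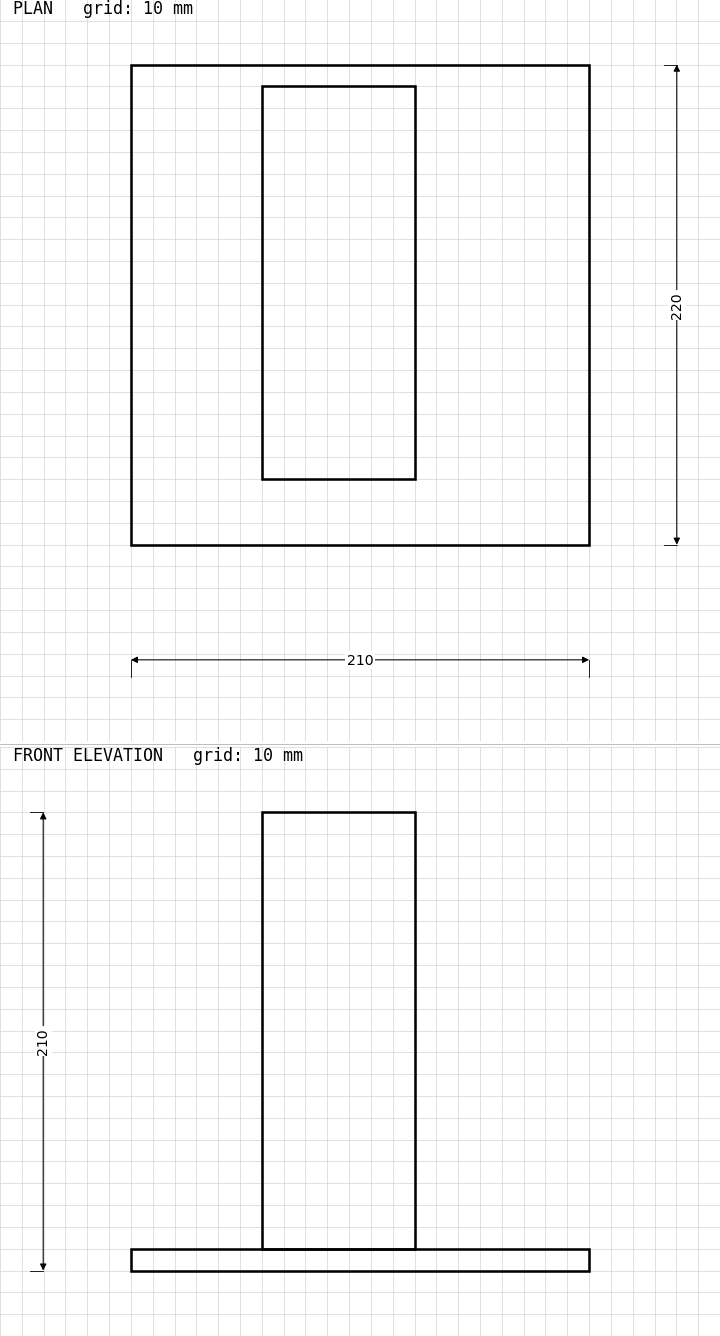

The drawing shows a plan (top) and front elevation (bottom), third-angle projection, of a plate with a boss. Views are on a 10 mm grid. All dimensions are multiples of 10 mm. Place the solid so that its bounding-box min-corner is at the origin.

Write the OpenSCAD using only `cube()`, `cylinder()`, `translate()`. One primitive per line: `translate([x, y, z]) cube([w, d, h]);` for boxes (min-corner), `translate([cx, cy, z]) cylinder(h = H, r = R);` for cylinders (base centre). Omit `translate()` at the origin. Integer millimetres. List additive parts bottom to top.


cube([210, 220, 10]);
translate([60, 30, 10]) cube([70, 180, 200]);


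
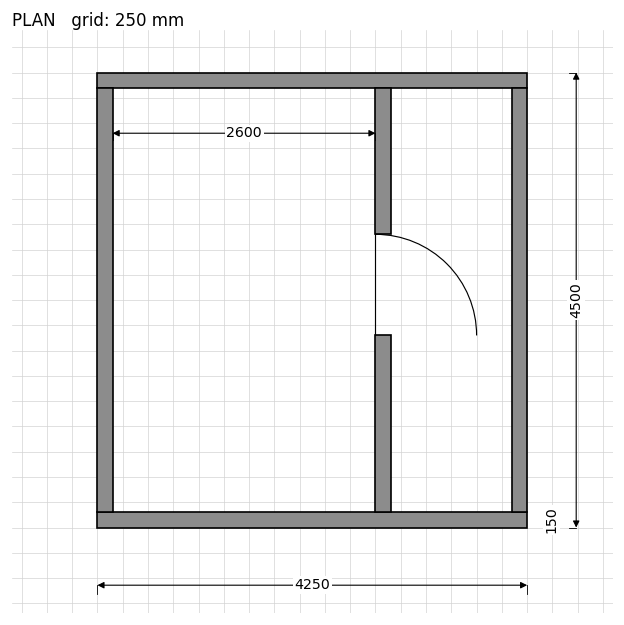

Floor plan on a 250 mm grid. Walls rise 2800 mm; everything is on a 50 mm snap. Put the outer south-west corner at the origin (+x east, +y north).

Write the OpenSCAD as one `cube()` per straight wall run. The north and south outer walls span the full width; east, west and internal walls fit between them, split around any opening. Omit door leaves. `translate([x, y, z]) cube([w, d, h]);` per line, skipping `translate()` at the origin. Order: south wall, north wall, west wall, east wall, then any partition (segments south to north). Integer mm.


cube([4250, 150, 2800]);
translate([0, 4350, 0]) cube([4250, 150, 2800]);
translate([0, 150, 0]) cube([150, 4200, 2800]);
translate([4100, 150, 0]) cube([150, 4200, 2800]);
translate([2750, 150, 0]) cube([150, 1750, 2800]);
translate([2750, 2900, 0]) cube([150, 1450, 2800]);
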